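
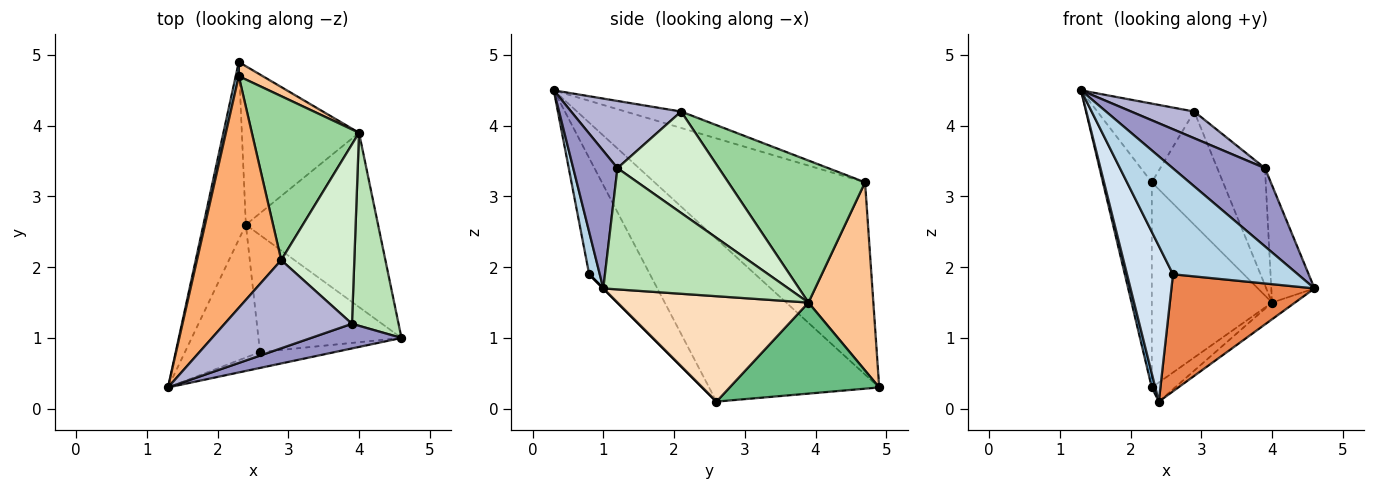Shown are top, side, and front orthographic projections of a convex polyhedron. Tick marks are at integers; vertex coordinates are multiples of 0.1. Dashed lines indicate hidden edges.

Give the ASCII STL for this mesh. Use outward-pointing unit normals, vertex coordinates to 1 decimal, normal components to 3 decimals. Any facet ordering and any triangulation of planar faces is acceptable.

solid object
 facet normal -0.967 -0.020 -0.252
  outer loop
   vertex 2.4 2.6 0.1
   vertex 1.3 0.3 4.5
   vertex 2.3 4.9 0.3
  endloop
 endfacet
 facet normal -0.974 0.226 0.016
  outer loop
   vertex 2.3 4.7 3.2
   vertex 2.3 4.9 0.3
   vertex 1.3 0.3 4.5
  endloop
 endfacet
 facet normal 0.084 -0.985 -0.148
  outer loop
   vertex 2.6 0.8 1.9
   vertex 4.6 1.0 1.7
   vertex 1.3 0.3 4.5
  endloop
 endfacet
 facet normal -0.709 -0.536 -0.458
  outer loop
   vertex 2.6 0.8 1.9
   vertex 1.3 0.3 4.5
   vertex 2.4 2.6 0.1
  endloop
 endfacet
 facet normal 0.000 -0.707 -0.707
  outer loop
   vertex 2.6 0.8 1.9
   vertex 2.4 2.6 0.1
   vertex 4.6 1.0 1.7
  endloop
 endfacet
 facet normal -0.181 0.316 0.931
  outer loop
   vertex 2.9 2.1 4.2
   vertex 2.3 4.7 3.2
   vertex 1.3 0.3 4.5
  endloop
 endfacet
 facet normal 0.474 0.878 0.061
  outer loop
   vertex 4.0 3.9 1.5
   vertex 2.3 4.9 0.3
   vertex 2.3 4.7 3.2
  endloop
 endfacet
 facet normal 0.622 0.075 -0.780
  outer loop
   vertex 4.0 3.9 1.5
   vertex 4.6 1.0 1.7
   vertex 2.4 2.6 0.1
  endloop
 endfacet
 facet normal 0.611 0.095 -0.786
  outer loop
   vertex 4.0 3.9 1.5
   vertex 2.4 2.6 0.1
   vertex 2.3 4.9 0.3
  endloop
 endfacet
 facet normal 0.737 0.384 0.556
  outer loop
   vertex 4.0 3.9 1.5
   vertex 2.3 4.7 3.2
   vertex 2.9 2.1 4.2
  endloop
 endfacet
 facet normal 0.912 0.213 0.351
  outer loop
   vertex 3.9 1.2 3.4
   vertex 4.6 1.0 1.7
   vertex 4.0 3.9 1.5
  endloop
 endfacet
 facet normal 0.758 0.356 0.546
  outer loop
   vertex 3.9 1.2 3.4
   vertex 4.0 3.9 1.5
   vertex 2.9 2.1 4.2
  endloop
 endfacet
 facet normal 0.416 -0.867 0.273
  outer loop
   vertex 3.9 1.2 3.4
   vertex 1.3 0.3 4.5
   vertex 4.6 1.0 1.7
  endloop
 endfacet
 facet normal 0.451 -0.258 0.854
  outer loop
   vertex 3.9 1.2 3.4
   vertex 2.9 2.1 4.2
   vertex 1.3 0.3 4.5
  endloop
 endfacet
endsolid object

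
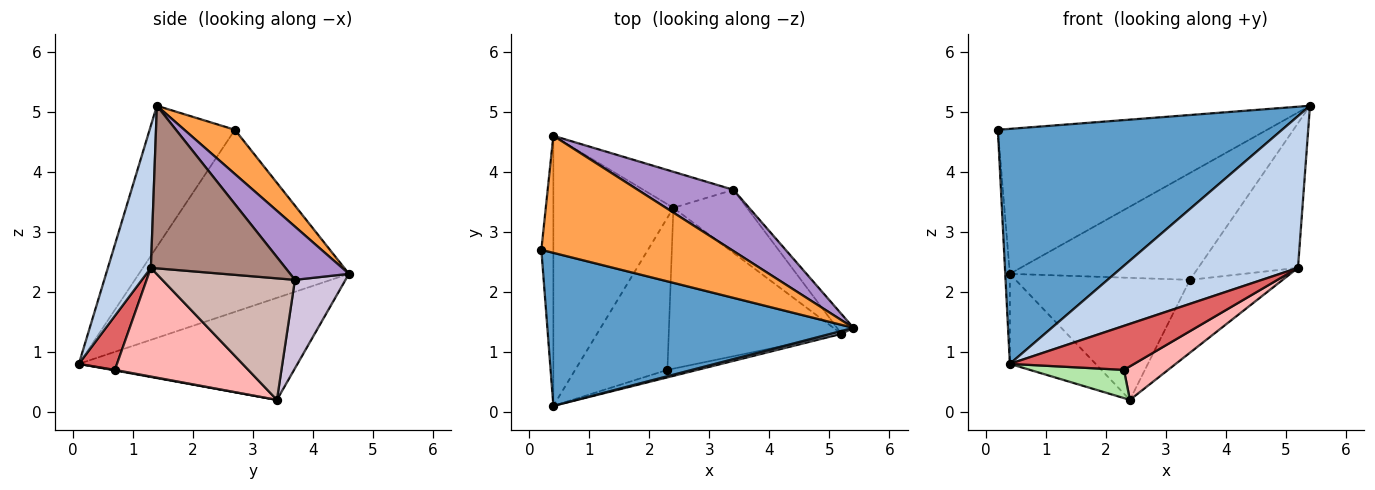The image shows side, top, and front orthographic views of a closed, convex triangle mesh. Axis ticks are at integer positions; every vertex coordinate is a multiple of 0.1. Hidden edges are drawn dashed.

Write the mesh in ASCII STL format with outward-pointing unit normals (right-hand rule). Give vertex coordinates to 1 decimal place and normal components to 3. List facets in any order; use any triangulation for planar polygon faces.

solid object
 facet normal -0.244 -0.813 0.529
  outer loop
   vertex 0.4 0.1 0.8
   vertex 5.4 1.4 5.1
   vertex 0.2 2.7 4.7
  endloop
 endfacet
 facet normal 0.237 -0.971 0.018
  outer loop
   vertex 5.2 1.3 2.4
   vertex 5.4 1.4 5.1
   vertex 0.4 0.1 0.8
  endloop
 endfacet
 facet normal 0.145 0.770 0.622
  outer loop
   vertex 0.4 4.6 2.3
   vertex 0.2 2.7 4.7
   vertex 5.4 1.4 5.1
  endloop
 endfacet
 facet normal -0.998 0.022 -0.066
  outer loop
   vertex 0.4 4.6 2.3
   vertex 0.4 0.1 0.8
   vertex 0.2 2.7 4.7
  endloop
 endfacet
 facet normal -0.628 0.246 -0.738
  outer loop
   vertex 0.4 4.6 2.3
   vertex 2.4 3.4 0.2
   vertex 0.4 0.1 0.8
  endloop
 endfacet
 facet normal 0.006 -0.182 -0.983
  outer loop
   vertex 2.3 0.7 0.7
   vertex 0.4 0.1 0.8
   vertex 2.4 3.4 0.2
  endloop
 endfacet
 facet normal 0.290 -0.944 -0.161
  outer loop
   vertex 2.3 0.7 0.7
   vertex 5.2 1.3 2.4
   vertex 0.4 0.1 0.8
  endloop
 endfacet
 facet normal 0.525 -0.174 -0.833
  outer loop
   vertex 2.3 0.7 0.7
   vertex 2.4 3.4 0.2
   vertex 5.2 1.3 2.4
  endloop
 endfacet
 facet normal 0.267 0.836 0.479
  outer loop
   vertex 3.4 3.7 2.2
   vertex 0.4 4.6 2.3
   vertex 5.4 1.4 5.1
  endloop
 endfacet
 facet normal 0.268 0.924 -0.273
  outer loop
   vertex 3.4 3.7 2.2
   vertex 2.4 3.4 0.2
   vertex 0.4 4.6 2.3
  endloop
 endfacet
 facet normal 0.801 0.594 -0.081
  outer loop
   vertex 3.4 3.7 2.2
   vertex 5.4 1.4 5.1
   vertex 5.2 1.3 2.4
  endloop
 endfacet
 facet normal 0.734 0.514 -0.444
  outer loop
   vertex 3.4 3.7 2.2
   vertex 5.2 1.3 2.4
   vertex 2.4 3.4 0.2
  endloop
 endfacet
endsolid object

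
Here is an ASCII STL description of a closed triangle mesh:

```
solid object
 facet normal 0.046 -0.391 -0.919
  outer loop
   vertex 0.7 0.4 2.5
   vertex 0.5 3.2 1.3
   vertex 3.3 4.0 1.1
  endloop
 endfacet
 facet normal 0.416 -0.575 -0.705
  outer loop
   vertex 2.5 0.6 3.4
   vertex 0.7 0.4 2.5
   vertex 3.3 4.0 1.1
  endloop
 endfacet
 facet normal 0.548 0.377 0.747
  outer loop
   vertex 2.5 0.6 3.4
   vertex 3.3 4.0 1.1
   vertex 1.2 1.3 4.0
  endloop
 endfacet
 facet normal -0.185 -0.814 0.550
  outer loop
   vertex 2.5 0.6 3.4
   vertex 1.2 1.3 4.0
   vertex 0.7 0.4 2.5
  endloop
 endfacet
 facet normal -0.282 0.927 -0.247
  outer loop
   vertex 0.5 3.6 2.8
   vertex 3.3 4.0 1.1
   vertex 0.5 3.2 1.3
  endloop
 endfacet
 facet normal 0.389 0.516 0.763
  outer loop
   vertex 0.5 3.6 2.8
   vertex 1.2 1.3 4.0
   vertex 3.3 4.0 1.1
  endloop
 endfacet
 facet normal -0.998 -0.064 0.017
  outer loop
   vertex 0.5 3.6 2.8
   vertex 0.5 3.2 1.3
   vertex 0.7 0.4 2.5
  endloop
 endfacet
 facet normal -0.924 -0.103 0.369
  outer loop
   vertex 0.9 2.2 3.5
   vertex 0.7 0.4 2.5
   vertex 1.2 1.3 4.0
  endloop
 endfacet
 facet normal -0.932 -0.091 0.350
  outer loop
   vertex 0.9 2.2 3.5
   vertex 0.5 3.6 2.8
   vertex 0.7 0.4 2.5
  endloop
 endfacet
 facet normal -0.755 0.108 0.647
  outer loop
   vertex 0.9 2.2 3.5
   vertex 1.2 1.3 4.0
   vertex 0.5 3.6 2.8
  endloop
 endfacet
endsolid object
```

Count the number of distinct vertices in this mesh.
7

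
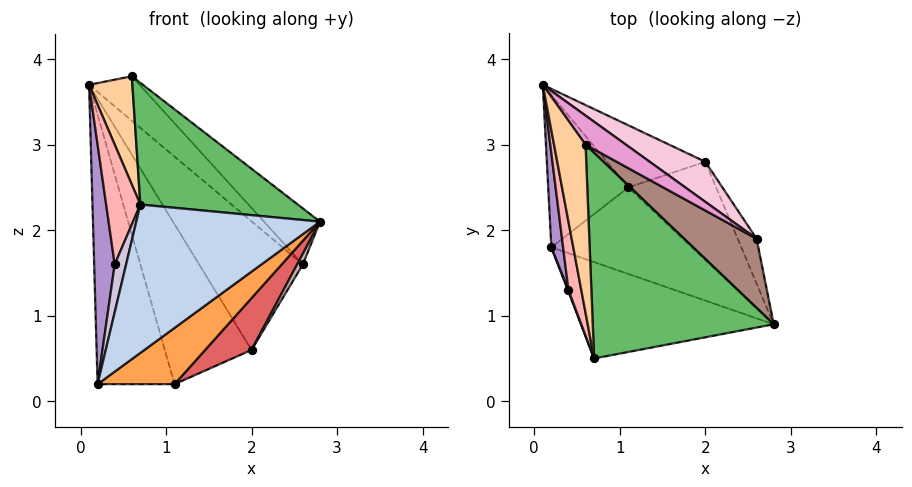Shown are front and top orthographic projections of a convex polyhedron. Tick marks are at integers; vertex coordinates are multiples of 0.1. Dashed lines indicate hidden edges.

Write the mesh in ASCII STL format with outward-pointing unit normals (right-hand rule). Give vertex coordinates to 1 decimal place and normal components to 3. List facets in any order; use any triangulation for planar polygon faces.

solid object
 facet normal -0.561 0.721 -0.407
  outer loop
   vertex 0.2 1.8 0.2
   vertex 0.1 3.7 3.7
   vertex 1.1 2.5 0.2
  endloop
 endfacet
 facet normal 0.107 -0.834 -0.542
  outer loop
   vertex 0.2 1.8 0.2
   vertex 2.8 0.9 2.1
   vertex 0.7 0.5 2.3
  endloop
 endfacet
 facet normal 0.390 -0.502 -0.772
  outer loop
   vertex 0.2 1.8 0.2
   vertex 1.1 2.5 0.2
   vertex 2.8 0.9 2.1
  endloop
 endfacet
 facet normal -0.680 -0.397 0.617
  outer loop
   vertex 0.6 3.0 3.8
   vertex 0.1 3.7 3.7
   vertex 0.7 0.5 2.3
  endloop
 endfacet
 facet normal 0.176 -0.501 0.847
  outer loop
   vertex 0.6 3.0 3.8
   vertex 0.7 0.5 2.3
   vertex 2.8 0.9 2.1
  endloop
 endfacet
 facet normal -0.148 0.922 -0.358
  outer loop
   vertex 2.0 2.8 0.6
   vertex 1.1 2.5 0.2
   vertex 0.1 3.7 3.7
  endloop
 endfacet
 facet normal 0.481 -0.409 -0.775
  outer loop
   vertex 2.0 2.8 0.6
   vertex 2.8 0.9 2.1
   vertex 1.1 2.5 0.2
  endloop
 endfacet
 facet normal -0.961 -0.240 0.137
  outer loop
   vertex 0.4 1.3 1.6
   vertex 0.7 0.5 2.3
   vertex 0.1 3.7 3.7
  endloop
 endfacet
 facet normal -0.980 -0.187 0.073
  outer loop
   vertex 0.4 1.3 1.6
   vertex 0.1 3.7 3.7
   vertex 0.2 1.8 0.2
  endloop
 endfacet
 facet normal -0.940 -0.342 0.012
  outer loop
   vertex 0.4 1.3 1.6
   vertex 0.2 1.8 0.2
   vertex 0.7 0.5 2.3
  endloop
 endfacet
 facet normal 0.769 0.402 0.497
  outer loop
   vertex 2.6 1.9 1.6
   vertex 0.6 3.0 3.8
   vertex 2.8 0.9 2.1
  endloop
 endfacet
 facet normal 0.787 -0.143 -0.601
  outer loop
   vertex 2.6 1.9 1.6
   vertex 2.8 0.9 2.1
   vertex 2.0 2.8 0.6
  endloop
 endfacet
 facet normal 0.728 0.574 0.375
  outer loop
   vertex 2.6 1.9 1.6
   vertex 0.1 3.7 3.7
   vertex 0.6 3.0 3.8
  endloop
 endfacet
 facet normal 0.684 0.697 0.217
  outer loop
   vertex 2.6 1.9 1.6
   vertex 2.0 2.8 0.6
   vertex 0.1 3.7 3.7
  endloop
 endfacet
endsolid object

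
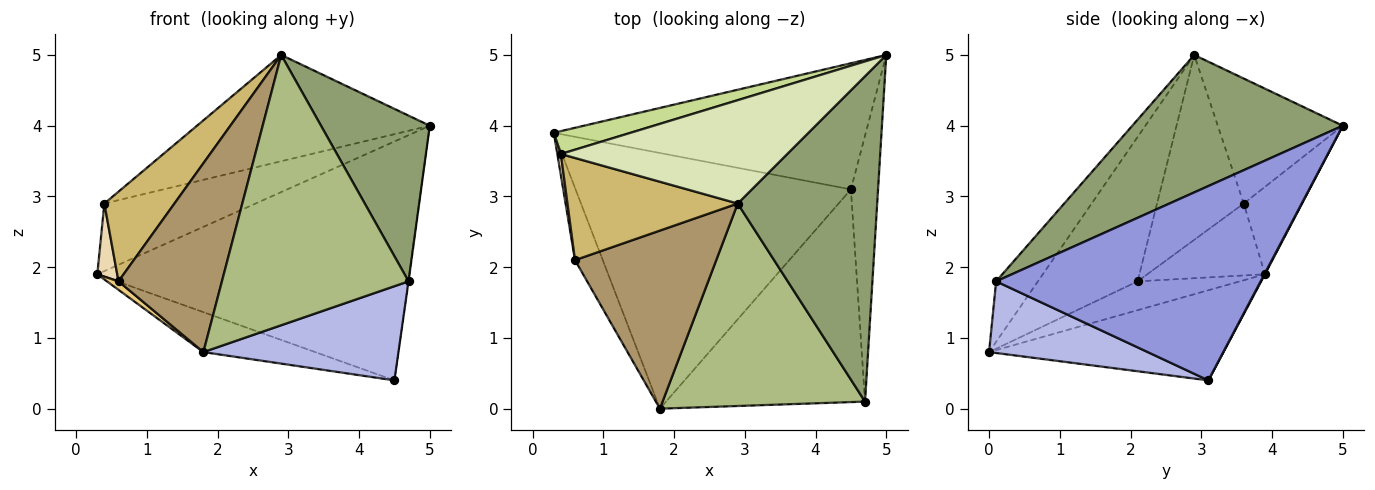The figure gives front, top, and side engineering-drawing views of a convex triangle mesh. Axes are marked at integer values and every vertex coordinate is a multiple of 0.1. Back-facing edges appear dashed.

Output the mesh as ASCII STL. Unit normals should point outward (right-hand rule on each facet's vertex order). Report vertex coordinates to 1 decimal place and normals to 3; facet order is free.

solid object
 facet normal 0.002 0.884 -0.467
  outer loop
   vertex 4.5 3.1 0.4
   vertex 0.3 3.9 1.9
   vertex 5.0 5.0 4.0
  endloop
 endfacet
 facet normal -0.308 0.147 -0.940
  outer loop
   vertex 4.5 3.1 0.4
   vertex 1.8 0.0 0.8
   vertex 0.3 3.9 1.9
  endloop
 endfacet
 facet normal 0.990 0.001 -0.138
  outer loop
   vertex 4.7 0.1 1.8
   vertex 4.5 3.1 0.4
   vertex 5.0 5.0 4.0
  endloop
 endfacet
 facet normal 0.313 -0.384 -0.869
  outer loop
   vertex 4.7 0.1 1.8
   vertex 1.8 0.0 0.8
   vertex 4.5 3.1 0.4
  endloop
 endfacet
 facet normal 0.660 -0.341 0.670
  outer loop
   vertex 2.9 2.9 5.0
   vertex 4.7 0.1 1.8
   vertex 5.0 5.0 4.0
  endloop
 endfacet
 facet normal -0.176 -0.788 0.590
  outer loop
   vertex 2.9 2.9 5.0
   vertex 1.8 0.0 0.8
   vertex 4.7 0.1 1.8
  endloop
 endfacet
 facet normal -0.343 0.890 0.301
  outer loop
   vertex 0.4 3.6 2.9
   vertex 5.0 5.0 4.0
   vertex 0.3 3.9 1.9
  endloop
 endfacet
 facet normal -0.359 0.669 0.651
  outer loop
   vertex 0.4 3.6 2.9
   vertex 2.9 2.9 5.0
   vertex 5.0 5.0 4.0
  endloop
 endfacet
 facet normal -0.574 -0.596 0.562
  outer loop
   vertex 0.6 2.1 1.8
   vertex 1.8 0.0 0.8
   vertex 2.9 2.9 5.0
  endloop
 endfacet
 facet normal -0.632 -0.511 0.582
  outer loop
   vertex 0.6 2.1 1.8
   vertex 2.9 2.9 5.0
   vertex 0.4 3.6 2.9
  endloop
 endfacet
 facet normal -0.718 -0.081 -0.691
  outer loop
   vertex 0.6 2.1 1.8
   vertex 0.3 3.9 1.9
   vertex 1.8 0.0 0.8
  endloop
 endfacet
 facet normal -0.985 -0.167 0.048
  outer loop
   vertex 0.6 2.1 1.8
   vertex 0.4 3.6 2.9
   vertex 0.3 3.9 1.9
  endloop
 endfacet
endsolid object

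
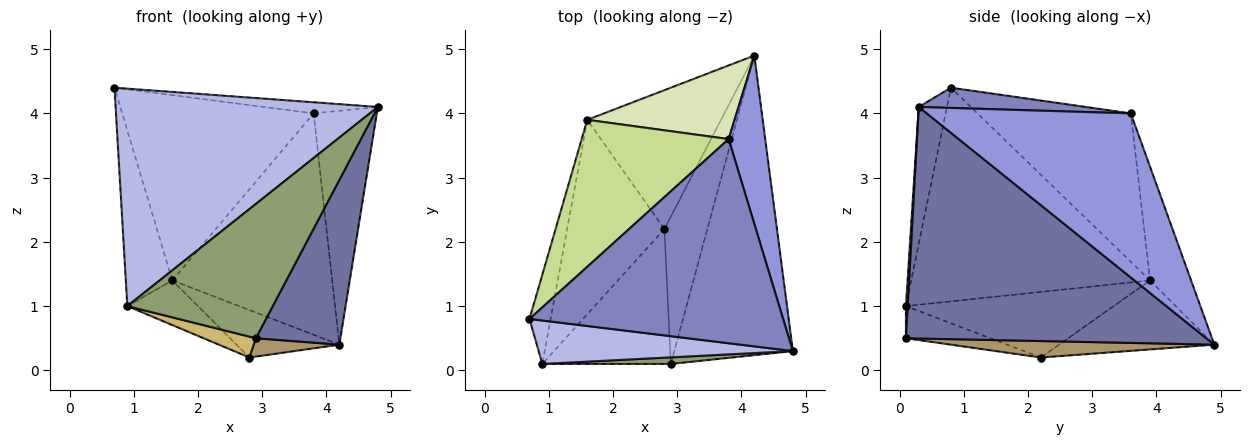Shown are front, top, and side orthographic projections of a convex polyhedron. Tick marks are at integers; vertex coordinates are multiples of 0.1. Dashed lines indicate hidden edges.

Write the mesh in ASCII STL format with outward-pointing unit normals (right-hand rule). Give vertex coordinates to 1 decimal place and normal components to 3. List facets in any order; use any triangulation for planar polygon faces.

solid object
 facet normal 0.863 -0.243 -0.442
  outer loop
   vertex 2.9 0.1 0.5
   vertex 4.2 4.9 0.4
   vertex 4.8 0.3 4.1
  endloop
 endfacet
 facet normal 0.079 0.054 0.995
  outer loop
   vertex 3.8 3.6 4.0
   vertex 0.7 0.8 4.4
   vertex 4.8 0.3 4.1
  endloop
 endfacet
 facet normal 0.934 0.289 0.208
  outer loop
   vertex 3.8 3.6 4.0
   vertex 4.8 0.3 4.1
   vertex 4.2 4.9 0.4
  endloop
 endfacet
 facet normal -0.105 -0.975 0.195
  outer loop
   vertex 0.9 0.1 1.0
   vertex 4.8 0.3 4.1
   vertex 0.7 0.8 4.4
  endloop
 endfacet
 facet normal 0.012 -0.999 0.049
  outer loop
   vertex 0.9 0.1 1.0
   vertex 2.9 0.1 0.5
   vertex 4.8 0.3 4.1
  endloop
 endfacet
 facet normal -0.977 0.190 -0.097
  outer loop
   vertex 1.6 3.9 1.4
   vertex 0.9 0.1 1.0
   vertex 0.7 0.8 4.4
  endloop
 endfacet
 facet normal -0.532 0.664 0.526
  outer loop
   vertex 1.6 3.9 1.4
   vertex 0.7 0.8 4.4
   vertex 3.8 3.6 4.0
  endloop
 endfacet
 facet normal -0.237 0.922 0.307
  outer loop
   vertex 1.6 3.9 1.4
   vertex 3.8 3.6 4.0
   vertex 4.2 4.9 0.4
  endloop
 endfacet
 facet normal 0.355 -0.116 -0.928
  outer loop
   vertex 2.8 2.2 0.2
   vertex 4.2 4.9 0.4
   vertex 2.9 0.1 0.5
  endloop
 endfacet
 facet normal -0.240 -0.148 -0.959
  outer loop
   vertex 2.8 2.2 0.2
   vertex 2.9 0.1 0.5
   vertex 0.9 0.1 1.0
  endloop
 endfacet
 facet normal -0.439 0.291 -0.850
  outer loop
   vertex 2.8 2.2 0.2
   vertex 1.6 3.9 1.4
   vertex 4.2 4.9 0.4
  endloop
 endfacet
 facet normal -0.549 0.187 -0.814
  outer loop
   vertex 2.8 2.2 0.2
   vertex 0.9 0.1 1.0
   vertex 1.6 3.9 1.4
  endloop
 endfacet
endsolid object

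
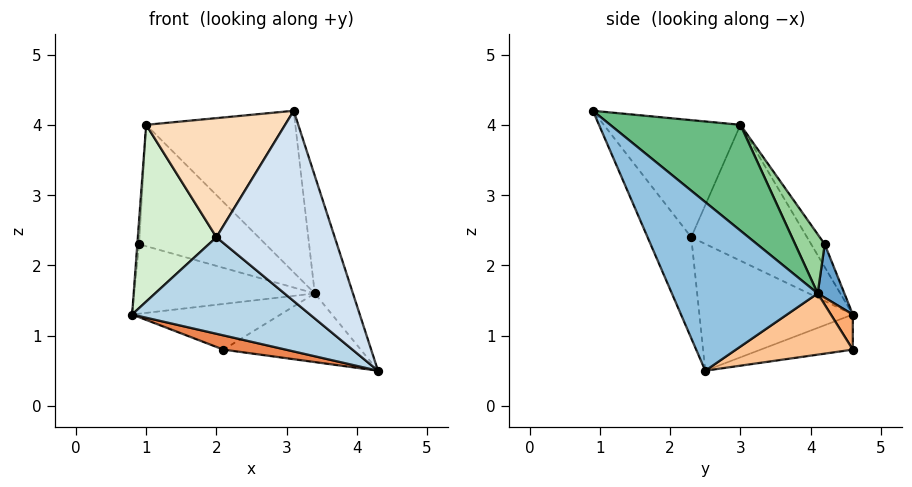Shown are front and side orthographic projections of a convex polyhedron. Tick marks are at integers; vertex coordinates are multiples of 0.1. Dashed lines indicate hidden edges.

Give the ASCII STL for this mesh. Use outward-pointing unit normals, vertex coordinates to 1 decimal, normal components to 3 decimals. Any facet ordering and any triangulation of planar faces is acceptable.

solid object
 facet normal 0.137 0.924 0.356
  outer loop
   vertex 3.4 4.1 1.6
   vertex 0.8 4.6 1.3
   vertex 0.9 4.2 2.3
  endloop
 endfacet
 facet normal 0.891 0.233 0.390
  outer loop
   vertex 3.4 4.1 1.6
   vertex 3.1 0.9 4.2
   vertex 4.3 2.5 0.5
  endloop
 endfacet
 facet normal -0.493 -0.571 -0.657
  outer loop
   vertex 2.0 2.3 2.4
   vertex 0.8 4.6 1.3
   vertex 4.3 2.5 0.5
  endloop
 endfacet
 facet normal -0.308 -0.833 -0.460
  outer loop
   vertex 2.0 2.3 2.4
   vertex 4.3 2.5 0.5
   vertex 3.1 0.9 4.2
  endloop
 endfacet
 facet normal -0.349 -0.236 -0.907
  outer loop
   vertex 2.1 4.6 0.8
   vertex 4.3 2.5 0.5
   vertex 0.8 4.6 1.3
  endloop
 endfacet
 facet normal 0.137 0.925 0.356
  outer loop
   vertex 2.1 4.6 0.8
   vertex 0.8 4.6 1.3
   vertex 3.4 4.1 1.6
  endloop
 endfacet
 facet normal 0.561 0.659 -0.500
  outer loop
   vertex 2.1 4.6 0.8
   vertex 3.4 4.1 1.6
   vertex 4.3 2.5 0.5
  endloop
 endfacet
 facet normal -0.696 -0.707 -0.125
  outer loop
   vertex 1.0 3.0 4.0
   vertex 2.0 2.3 2.4
   vertex 3.1 0.9 4.2
  endloop
 endfacet
 facet normal 0.464 0.532 0.708
  outer loop
   vertex 1.0 3.0 4.0
   vertex 3.1 0.9 4.2
   vertex 3.4 4.1 1.6
  endloop
 endfacet
 facet normal 0.189 0.807 0.559
  outer loop
   vertex 1.0 3.0 4.0
   vertex 3.4 4.1 1.6
   vertex 0.9 4.2 2.3
  endloop
 endfacet
 facet normal -0.980 0.132 0.151
  outer loop
   vertex 1.0 3.0 4.0
   vertex 0.9 4.2 2.3
   vertex 0.8 4.6 1.3
  endloop
 endfacet
 facet normal -0.799 -0.542 -0.262
  outer loop
   vertex 1.0 3.0 4.0
   vertex 0.8 4.6 1.3
   vertex 2.0 2.3 2.4
  endloop
 endfacet
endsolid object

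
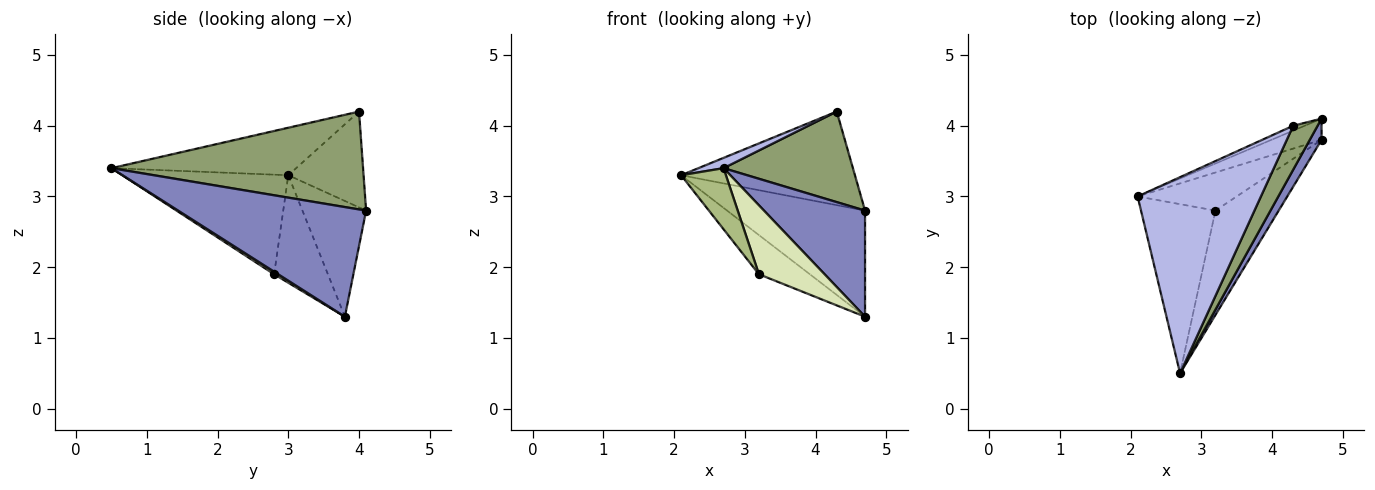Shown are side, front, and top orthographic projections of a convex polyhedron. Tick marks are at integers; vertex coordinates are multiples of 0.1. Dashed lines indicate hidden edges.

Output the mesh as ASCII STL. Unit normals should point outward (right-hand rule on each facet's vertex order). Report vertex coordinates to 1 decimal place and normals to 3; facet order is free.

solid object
 facet normal -0.412 0.893 -0.179
  outer loop
   vertex 4.7 3.8 1.3
   vertex 2.1 3.0 3.3
   vertex 4.7 4.1 2.8
  endloop
 endfacet
 facet normal 0.877 -0.471 0.094
  outer loop
   vertex 4.7 3.8 1.3
   vertex 4.7 4.1 2.8
   vertex 2.7 0.5 3.4
  endloop
 endfacet
 facet normal -0.397 0.917 -0.048
  outer loop
   vertex 4.3 4.0 4.2
   vertex 4.7 4.1 2.8
   vertex 2.1 3.0 3.3
  endloop
 endfacet
 facet normal -0.359 -0.049 0.932
  outer loop
   vertex 4.3 4.0 4.2
   vertex 2.1 3.0 3.3
   vertex 2.7 0.5 3.4
  endloop
 endfacet
 facet normal 0.868 -0.446 0.216
  outer loop
   vertex 4.3 4.0 4.2
   vertex 2.7 0.5 3.4
   vertex 4.7 4.1 2.8
  endloop
 endfacet
 facet normal -0.783 -0.211 -0.585
  outer loop
   vertex 3.2 2.8 1.9
   vertex 2.7 0.5 3.4
   vertex 2.1 3.0 3.3
  endloop
 endfacet
 facet normal -0.603 0.572 -0.556
  outer loop
   vertex 3.2 2.8 1.9
   vertex 2.1 3.0 3.3
   vertex 4.7 3.8 1.3
  endloop
 endfacet
 facet normal 0.034 -0.551 -0.834
  outer loop
   vertex 3.2 2.8 1.9
   vertex 4.7 3.8 1.3
   vertex 2.7 0.5 3.4
  endloop
 endfacet
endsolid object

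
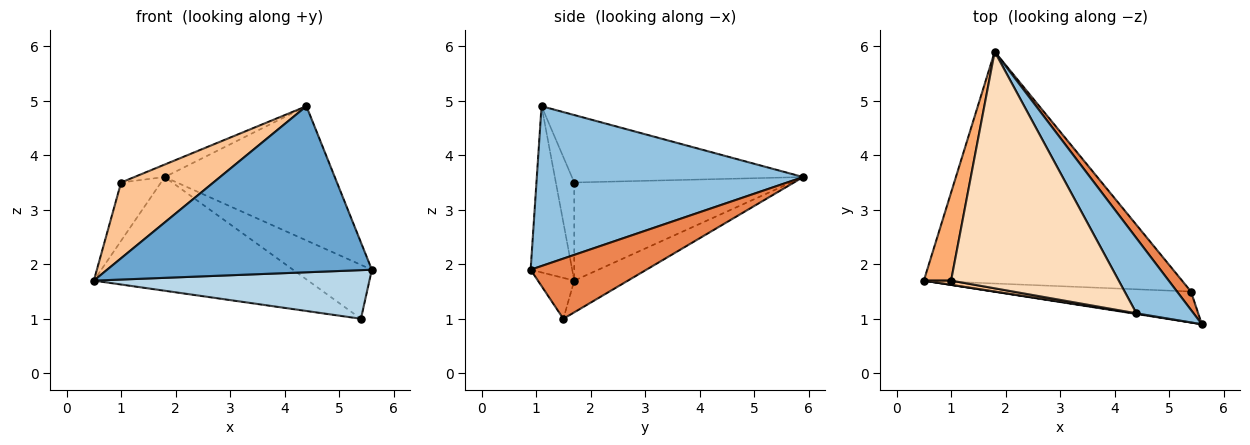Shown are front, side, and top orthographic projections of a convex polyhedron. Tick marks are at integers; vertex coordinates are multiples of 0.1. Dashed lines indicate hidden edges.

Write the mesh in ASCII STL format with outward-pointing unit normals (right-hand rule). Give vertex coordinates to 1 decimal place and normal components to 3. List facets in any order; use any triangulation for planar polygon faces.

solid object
 facet normal -0.155 -0.988 0.004
  outer loop
   vertex 4.4 1.1 4.9
   vertex 0.5 1.7 1.7
   vertex 5.6 0.9 1.9
  endloop
 endfacet
 facet normal 0.807 0.515 0.288
  outer loop
   vertex 4.4 1.1 4.9
   vertex 5.6 0.9 1.9
   vertex 1.8 5.9 3.6
  endloop
 endfacet
 facet normal -0.111 -0.838 -0.534
  outer loop
   vertex 5.4 1.5 1.0
   vertex 5.6 0.9 1.9
   vertex 0.5 1.7 1.7
  endloop
 endfacet
 facet normal -0.110 0.438 -0.892
  outer loop
   vertex 5.4 1.5 1.0
   vertex 0.5 1.7 1.7
   vertex 1.8 5.9 3.6
  endloop
 endfacet
 facet normal 0.812 0.553 0.188
  outer loop
   vertex 5.4 1.5 1.0
   vertex 1.8 5.9 3.6
   vertex 5.6 0.9 1.9
  endloop
 endfacet
 facet normal -0.949 0.174 0.264
  outer loop
   vertex 1.0 1.7 3.5
   vertex 1.8 5.9 3.6
   vertex 0.5 1.7 1.7
  endloop
 endfacet
 facet normal -0.195 -0.979 0.054
  outer loop
   vertex 1.0 1.7 3.5
   vertex 0.5 1.7 1.7
   vertex 4.4 1.1 4.9
  endloop
 endfacet
 facet normal -0.373 0.049 0.927
  outer loop
   vertex 1.0 1.7 3.5
   vertex 4.4 1.1 4.9
   vertex 1.8 5.9 3.6
  endloop
 endfacet
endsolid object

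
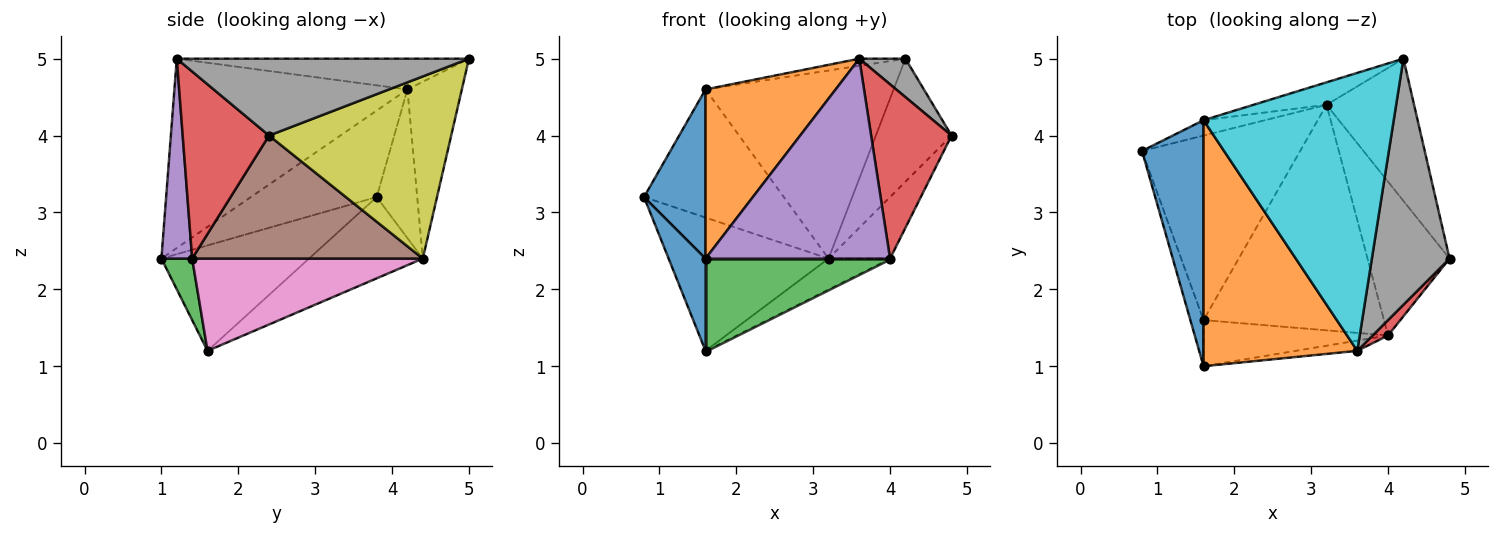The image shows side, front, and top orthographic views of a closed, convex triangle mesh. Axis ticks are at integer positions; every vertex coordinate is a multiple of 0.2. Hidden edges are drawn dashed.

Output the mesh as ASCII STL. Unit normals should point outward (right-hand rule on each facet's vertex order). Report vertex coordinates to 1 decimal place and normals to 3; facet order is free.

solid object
 facet normal -0.963 -0.241 -0.120
  outer loop
   vertex 1.6 1.6 1.2
   vertex 1.6 1.0 2.4
   vertex 0.8 3.8 3.2
  endloop
 endfacet
 facet normal -0.385 0.540 -0.748
  outer loop
   vertex 3.2 4.4 2.4
   vertex 1.6 1.6 1.2
   vertex 0.8 3.8 3.2
  endloop
 endfacet
 facet normal 0.147 -0.885 -0.442
  outer loop
   vertex 4.0 1.4 2.4
   vertex 1.6 1.0 2.4
   vertex 1.6 1.6 1.2
  endloop
 endfacet
 facet normal 0.730 -0.680 0.060
  outer loop
   vertex 4.0 1.4 2.4
   vertex 4.8 2.4 4.0
   vertex 3.6 1.2 5.0
  endloop
 endfacet
 facet normal 0.164 -0.985 -0.051
  outer loop
   vertex 4.0 1.4 2.4
   vertex 3.6 1.2 5.0
   vertex 1.6 1.0 2.4
  endloop
 endfacet
 facet normal 0.812 0.217 -0.542
  outer loop
   vertex 4.0 1.4 2.4
   vertex 3.2 4.4 2.4
   vertex 4.8 2.4 4.0
  endloop
 endfacet
 facet normal 0.452 0.121 -0.884
  outer loop
   vertex 4.0 1.4 2.4
   vertex 1.6 1.6 1.2
   vertex 3.2 4.4 2.4
  endloop
 endfacet
 facet normal 0.699 -0.110 0.706
  outer loop
   vertex 4.2 5.0 5.0
   vertex 3.6 1.2 5.0
   vertex 4.8 2.4 4.0
  endloop
 endfacet
 facet normal 0.844 0.351 -0.406
  outer loop
   vertex 4.2 5.0 5.0
   vertex 4.8 2.4 4.0
   vertex 3.2 4.4 2.4
  endloop
 endfacet
 facet normal -0.160 0.025 0.987
  outer loop
   vertex 1.6 4.2 4.6
   vertex 3.6 1.2 5.0
   vertex 4.2 5.0 5.0
  endloop
 endfacet
 facet normal -0.757 -0.370 0.538
  outer loop
   vertex 1.6 4.2 4.6
   vertex 0.8 3.8 3.2
   vertex 1.6 1.0 2.4
  endloop
 endfacet
 facet normal -0.712 -0.398 0.578
  outer loop
   vertex 1.6 4.2 4.6
   vertex 1.6 1.0 2.4
   vertex 3.6 1.2 5.0
  endloop
 endfacet
 facet normal -0.277 0.954 -0.114
  outer loop
   vertex 1.6 4.2 4.6
   vertex 3.2 4.4 2.4
   vertex 0.8 3.8 3.2
  endloop
 endfacet
 facet normal -0.276 0.954 -0.114
  outer loop
   vertex 1.6 4.2 4.6
   vertex 4.2 5.0 5.0
   vertex 3.2 4.4 2.4
  endloop
 endfacet
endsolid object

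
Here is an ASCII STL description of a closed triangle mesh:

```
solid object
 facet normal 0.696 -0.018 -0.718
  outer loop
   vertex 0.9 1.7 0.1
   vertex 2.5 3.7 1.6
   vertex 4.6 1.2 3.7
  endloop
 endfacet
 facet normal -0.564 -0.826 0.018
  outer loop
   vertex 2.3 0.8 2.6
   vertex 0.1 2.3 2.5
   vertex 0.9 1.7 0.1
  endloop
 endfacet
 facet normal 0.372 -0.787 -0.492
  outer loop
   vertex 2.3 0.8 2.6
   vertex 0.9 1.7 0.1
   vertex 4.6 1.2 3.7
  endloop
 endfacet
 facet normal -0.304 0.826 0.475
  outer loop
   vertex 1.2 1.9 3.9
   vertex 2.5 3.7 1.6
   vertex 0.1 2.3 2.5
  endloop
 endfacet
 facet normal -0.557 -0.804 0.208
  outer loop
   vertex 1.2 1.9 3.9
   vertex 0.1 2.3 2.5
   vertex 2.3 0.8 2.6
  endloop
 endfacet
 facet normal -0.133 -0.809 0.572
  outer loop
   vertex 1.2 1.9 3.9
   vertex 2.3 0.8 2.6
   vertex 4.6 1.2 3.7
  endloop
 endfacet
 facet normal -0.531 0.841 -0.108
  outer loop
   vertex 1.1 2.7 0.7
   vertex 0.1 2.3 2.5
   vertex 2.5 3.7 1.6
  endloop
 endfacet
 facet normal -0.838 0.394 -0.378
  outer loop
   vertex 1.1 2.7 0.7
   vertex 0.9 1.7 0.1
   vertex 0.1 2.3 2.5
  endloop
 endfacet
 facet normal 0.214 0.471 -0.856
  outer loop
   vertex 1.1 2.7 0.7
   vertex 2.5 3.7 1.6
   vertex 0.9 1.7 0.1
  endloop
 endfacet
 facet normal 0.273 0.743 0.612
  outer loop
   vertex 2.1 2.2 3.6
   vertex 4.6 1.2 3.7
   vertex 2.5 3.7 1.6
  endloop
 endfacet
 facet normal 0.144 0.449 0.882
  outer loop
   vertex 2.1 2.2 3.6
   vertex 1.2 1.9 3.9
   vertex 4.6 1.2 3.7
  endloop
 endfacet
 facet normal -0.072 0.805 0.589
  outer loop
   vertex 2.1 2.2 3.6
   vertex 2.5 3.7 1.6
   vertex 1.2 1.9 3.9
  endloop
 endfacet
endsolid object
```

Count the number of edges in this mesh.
18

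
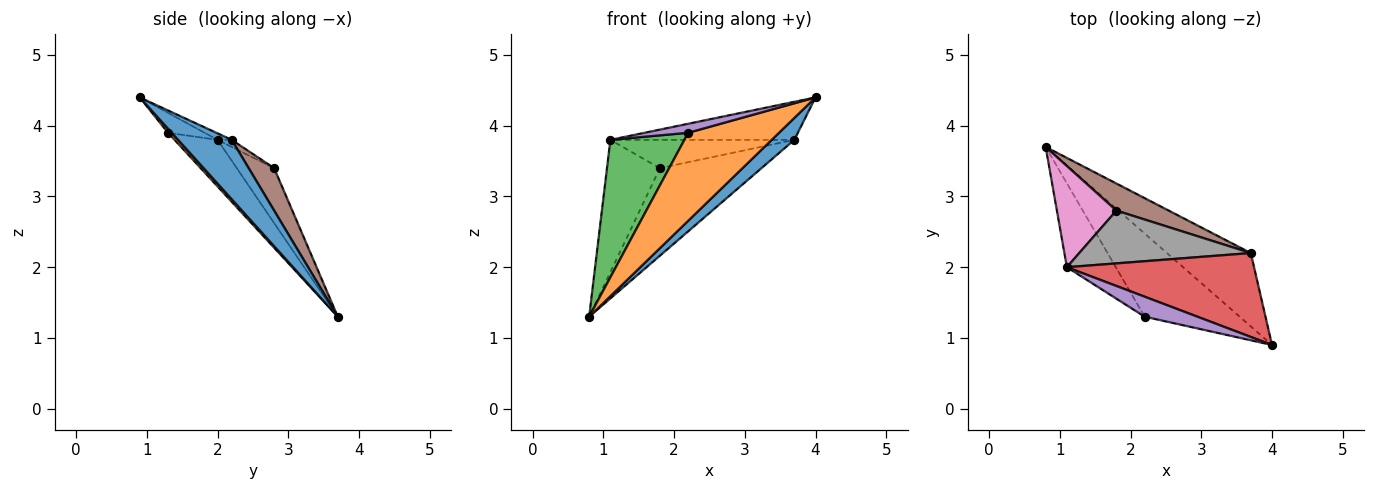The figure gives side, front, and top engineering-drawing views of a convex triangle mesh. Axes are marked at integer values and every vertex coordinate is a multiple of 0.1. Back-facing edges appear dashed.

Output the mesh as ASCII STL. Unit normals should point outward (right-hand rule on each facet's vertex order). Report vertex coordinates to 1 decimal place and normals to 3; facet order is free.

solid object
 facet normal 0.561 -0.236 -0.793
  outer loop
   vertex 3.7 2.2 3.8
   vertex 4.0 0.9 4.4
   vertex 0.8 3.7 1.3
  endloop
 endfacet
 facet normal 0.029 -0.727 -0.686
  outer loop
   vertex 2.2 1.3 3.9
   vertex 0.8 3.7 1.3
   vertex 4.0 0.9 4.4
  endloop
 endfacet
 facet normal -0.444 -0.765 -0.467
  outer loop
   vertex 1.1 2.0 3.8
   vertex 0.8 3.7 1.3
   vertex 2.2 1.3 3.9
  endloop
 endfacet
 facet normal -0.032 0.413 0.910
  outer loop
   vertex 1.1 2.0 3.8
   vertex 4.0 0.9 4.4
   vertex 3.7 2.2 3.8
  endloop
 endfacet
 facet normal -0.326 -0.389 0.862
  outer loop
   vertex 1.1 2.0 3.8
   vertex 2.2 1.3 3.9
   vertex 4.0 0.9 4.4
  endloop
 endfacet
 facet normal 0.233 0.929 0.287
  outer loop
   vertex 1.8 2.8 3.4
   vertex 3.7 2.2 3.8
   vertex 0.8 3.7 1.3
  endloop
 endfacet
 facet normal -0.489 0.693 0.530
  outer loop
   vertex 1.8 2.8 3.4
   vertex 0.8 3.7 1.3
   vertex 1.1 2.0 3.8
  endloop
 endfacet
 facet normal -0.036 0.472 0.881
  outer loop
   vertex 1.8 2.8 3.4
   vertex 1.1 2.0 3.8
   vertex 3.7 2.2 3.8
  endloop
 endfacet
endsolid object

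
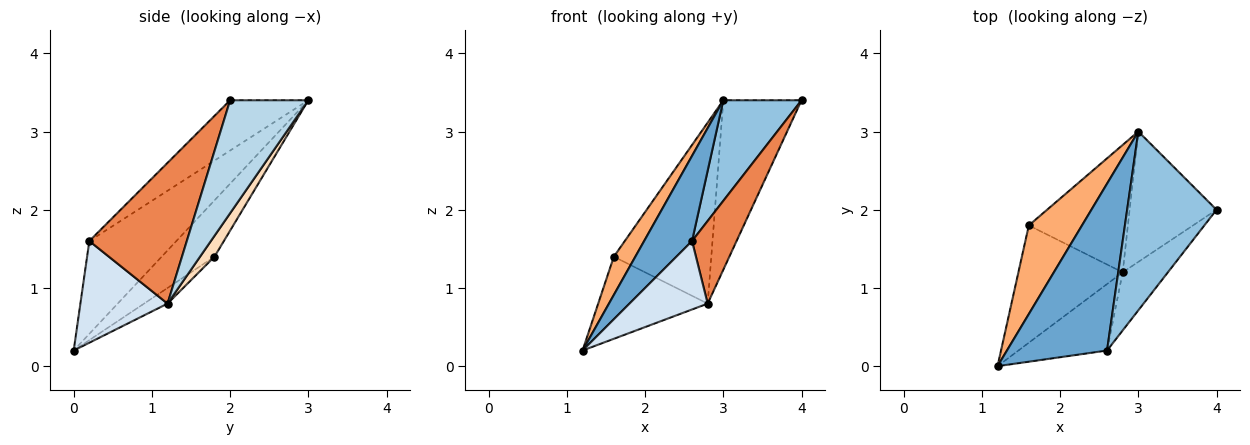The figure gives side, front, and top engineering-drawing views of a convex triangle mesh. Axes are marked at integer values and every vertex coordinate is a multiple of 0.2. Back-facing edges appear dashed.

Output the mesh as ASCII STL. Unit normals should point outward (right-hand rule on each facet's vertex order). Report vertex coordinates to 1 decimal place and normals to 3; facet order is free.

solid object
 facet normal -0.637 -0.351 0.687
  outer loop
   vertex 2.6 0.2 1.6
   vertex 3.0 3.0 3.4
   vertex 1.2 0.0 0.2
  endloop
 endfacet
 facet normal -0.440 -0.440 0.783
  outer loop
   vertex 2.6 0.2 1.6
   vertex 4.0 2.0 3.4
   vertex 3.0 3.0 3.4
  endloop
 endfacet
 facet normal 0.621 0.621 -0.478
  outer loop
   vertex 2.8 1.2 0.8
   vertex 3.0 3.0 3.4
   vertex 4.0 2.0 3.4
  endloop
 endfacet
 facet normal 0.624 -0.560 -0.544
  outer loop
   vertex 2.8 1.2 0.8
   vertex 2.6 0.2 1.6
   vertex 1.2 0.0 0.2
  endloop
 endfacet
 facet normal 0.873 -0.399 -0.280
  outer loop
   vertex 2.8 1.2 0.8
   vertex 4.0 2.0 3.4
   vertex 2.6 0.2 1.6
  endloop
 endfacet
 facet normal -0.697 -0.284 0.658
  outer loop
   vertex 1.6 1.8 1.4
   vertex 1.2 0.0 0.2
   vertex 3.0 3.0 3.4
  endloop
 endfacet
 facet normal -0.122 0.569 -0.813
  outer loop
   vertex 1.6 1.8 1.4
   vertex 2.8 1.2 0.8
   vertex 1.2 0.0 0.2
  endloop
 endfacet
 facet normal 0.120 0.812 -0.571
  outer loop
   vertex 1.6 1.8 1.4
   vertex 3.0 3.0 3.4
   vertex 2.8 1.2 0.8
  endloop
 endfacet
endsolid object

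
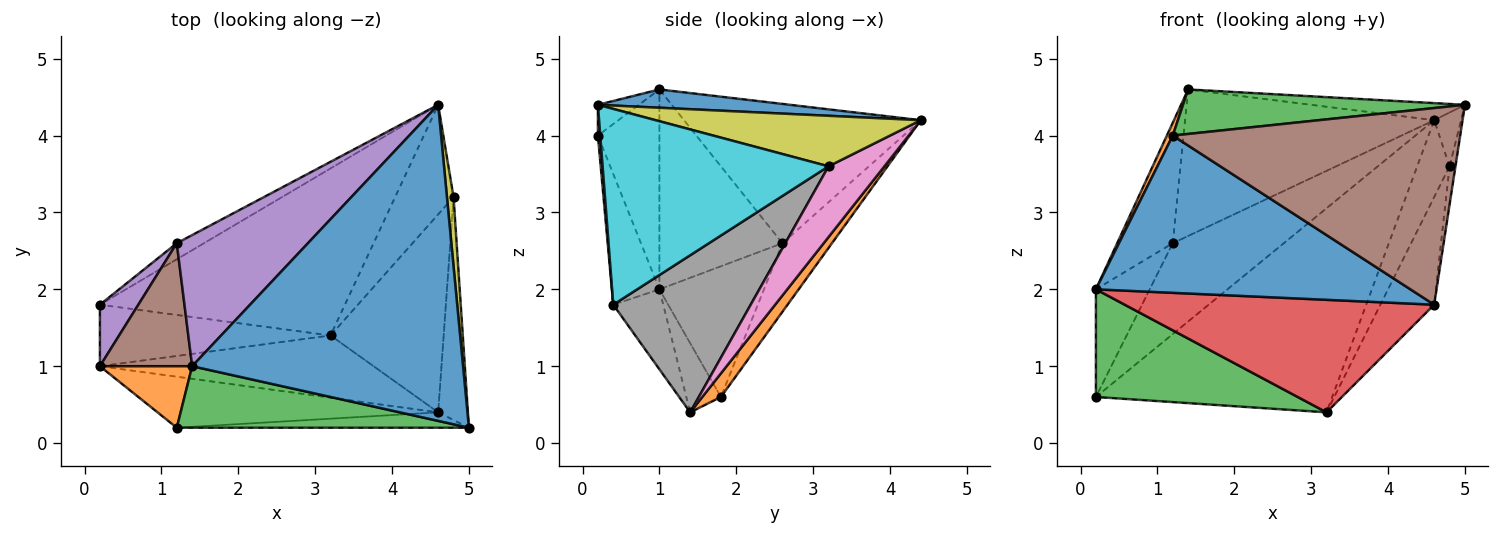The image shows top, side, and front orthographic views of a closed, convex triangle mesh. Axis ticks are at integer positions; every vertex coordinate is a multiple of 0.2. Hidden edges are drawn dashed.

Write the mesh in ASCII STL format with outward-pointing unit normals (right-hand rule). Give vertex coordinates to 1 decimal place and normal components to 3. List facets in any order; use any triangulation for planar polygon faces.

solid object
 facet normal 0.067 0.054 0.996
  outer loop
   vertex 1.4 1.0 4.6
   vertex 5.0 0.2 4.4
   vertex 4.6 4.4 4.2
  endloop
 endfacet
 facet normal 0.061 0.772 -0.632
  outer loop
   vertex 3.2 1.4 0.4
   vertex 0.2 1.8 0.6
   vertex 4.6 4.4 4.2
  endloop
 endfacet
 facet normal -0.085 -0.584 0.807
  outer loop
   vertex 1.2 0.2 4.0
   vertex 5.0 0.2 4.4
   vertex 1.4 1.0 4.6
  endloop
 endfacet
 facet normal -0.402 0.902 -0.160
  outer loop
   vertex 1.2 2.6 2.6
   vertex 4.6 4.4 4.2
   vertex 0.2 1.8 0.6
  endloop
 endfacet
 facet normal -0.578 0.608 0.544
  outer loop
   vertex 1.2 2.6 2.6
   vertex 1.4 1.0 4.6
   vertex 4.6 4.4 4.2
  endloop
 endfacet
 facet normal 0.008 -0.997 -0.078
  outer loop
   vertex 4.6 0.4 1.8
   vertex 5.0 0.2 4.4
   vertex 1.2 0.2 4.0
  endloop
 endfacet
 facet normal 0.704 0.408 -0.581
  outer loop
   vertex 4.8 3.2 3.6
   vertex 3.2 1.4 0.4
   vertex 4.6 4.4 4.2
  endloop
 endfacet
 facet normal 0.773 0.303 -0.557
  outer loop
   vertex 4.8 3.2 3.6
   vertex 4.6 0.4 1.8
   vertex 3.2 1.4 0.4
  endloop
 endfacet
 facet normal 0.987 0.100 0.129
  outer loop
   vertex 4.8 3.2 3.6
   vertex 4.6 4.4 4.2
   vertex 5.0 0.2 4.4
  endloop
 endfacet
 facet normal 0.988 0.026 -0.150
  outer loop
   vertex 4.8 3.2 3.6
   vertex 5.0 0.2 4.4
   vertex 4.6 0.4 1.8
  endloop
 endfacet
 facet normal -0.142 -0.942 -0.305
  outer loop
   vertex 0.2 1.0 2.0
   vertex 4.6 0.4 1.8
   vertex 1.2 0.2 4.0
  endloop
 endfacet
 facet normal -0.905 -0.087 0.417
  outer loop
   vertex 0.2 1.0 2.0
   vertex 1.2 0.2 4.0
   vertex 1.4 1.0 4.6
  endloop
 endfacet
 facet normal -0.147 -0.859 -0.491
  outer loop
   vertex 0.2 1.0 2.0
   vertex 0.2 1.8 0.6
   vertex 3.2 1.4 0.4
  endloop
 endfacet
 facet normal -0.140 -0.867 -0.479
  outer loop
   vertex 0.2 1.0 2.0
   vertex 3.2 1.4 0.4
   vertex 4.6 0.4 1.8
  endloop
 endfacet
 facet normal -0.860 0.443 0.253
  outer loop
   vertex 0.2 1.0 2.0
   vertex 1.2 2.6 2.6
   vertex 0.2 1.8 0.6
  endloop
 endfacet
 facet normal -0.840 0.380 0.388
  outer loop
   vertex 0.2 1.0 2.0
   vertex 1.4 1.0 4.6
   vertex 1.2 2.6 2.6
  endloop
 endfacet
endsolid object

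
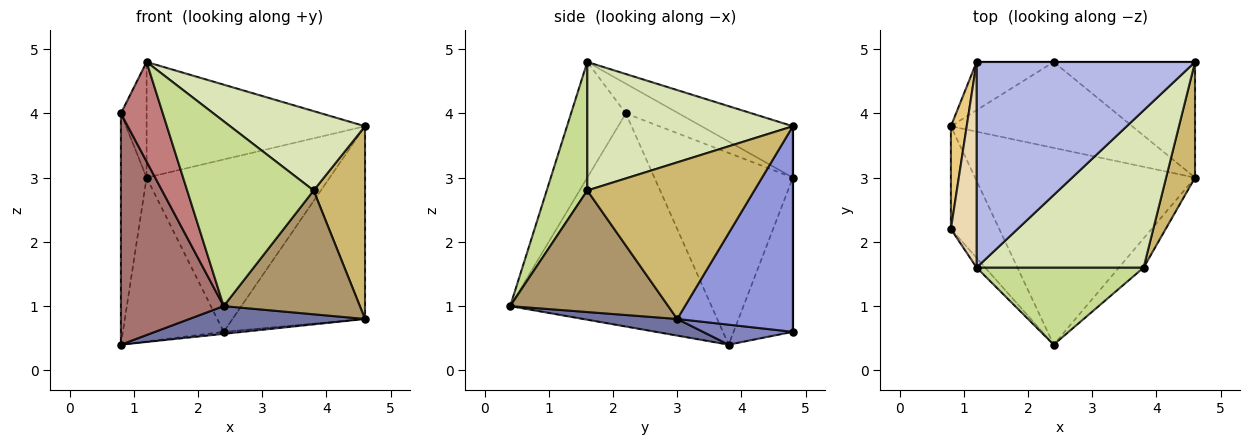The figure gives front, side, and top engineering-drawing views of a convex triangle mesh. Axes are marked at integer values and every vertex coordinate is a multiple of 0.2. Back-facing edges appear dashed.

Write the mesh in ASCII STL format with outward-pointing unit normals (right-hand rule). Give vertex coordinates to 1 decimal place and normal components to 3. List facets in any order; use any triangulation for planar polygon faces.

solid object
 facet normal 0.075 -0.139 -0.987
  outer loop
   vertex 2.4 0.4 1.0
   vertex 0.8 3.8 0.4
   vertex 4.6 3.0 0.8
  endloop
 endfacet
 facet normal 0.110 0.023 -0.994
  outer loop
   vertex 2.4 4.8 0.6
   vertex 4.6 3.0 0.8
   vertex 0.8 3.8 0.4
  endloop
 endfacet
 facet normal 0.599 0.687 -0.412
  outer loop
   vertex 2.4 4.8 0.6
   vertex 4.6 4.8 3.8
   vertex 4.6 3.0 0.8
  endloop
 endfacet
 facet normal -0.201 0.480 0.854
  outer loop
   vertex 1.2 4.8 3.0
   vertex 1.2 1.6 4.8
   vertex 4.6 4.8 3.8
  endloop
 endfacet
 facet normal -0.491 0.836 -0.246
  outer loop
   vertex 1.2 4.8 3.0
   vertex 2.4 4.8 0.6
   vertex 0.8 3.8 0.4
  endloop
 endfacet
 facet normal 0.000 1.000 0.000
  outer loop
   vertex 1.2 4.8 3.0
   vertex 4.6 4.8 3.8
   vertex 2.4 4.8 0.6
  endloop
 endfacet
 facet normal 0.284 -0.885 0.369
  outer loop
   vertex 3.8 1.6 2.8
   vertex 1.2 1.6 4.8
   vertex 2.4 0.4 1.0
  endloop
 endfacet
 facet normal 0.566 -0.371 0.736
  outer loop
   vertex 3.8 1.6 2.8
   vertex 4.6 4.8 3.8
   vertex 1.2 1.6 4.8
  endloop
 endfacet
 facet normal 0.749 -0.645 -0.152
  outer loop
   vertex 3.8 1.6 2.8
   vertex 2.4 0.4 1.0
   vertex 4.6 3.0 0.8
  endloop
 endfacet
 facet normal 0.941 -0.290 0.174
  outer loop
   vertex 3.8 1.6 2.8
   vertex 4.6 3.0 0.8
   vertex 4.6 4.8 3.8
  endloop
 endfacet
 facet normal -0.980 0.182 0.081
  outer loop
   vertex 0.8 2.2 4.0
   vertex 1.2 4.8 3.0
   vertex 0.8 3.8 0.4
  endloop
 endfacet
 facet normal -0.710 0.345 0.614
  outer loop
   vertex 0.8 2.2 4.0
   vertex 1.2 1.6 4.8
   vertex 1.2 4.8 3.0
  endloop
 endfacet
 facet normal -0.873 -0.446 -0.198
  outer loop
   vertex 0.8 2.2 4.0
   vertex 0.8 3.8 0.4
   vertex 2.4 0.4 1.0
  endloop
 endfacet
 facet normal -0.793 -0.607 -0.059
  outer loop
   vertex 0.8 2.2 4.0
   vertex 2.4 0.4 1.0
   vertex 1.2 1.6 4.8
  endloop
 endfacet
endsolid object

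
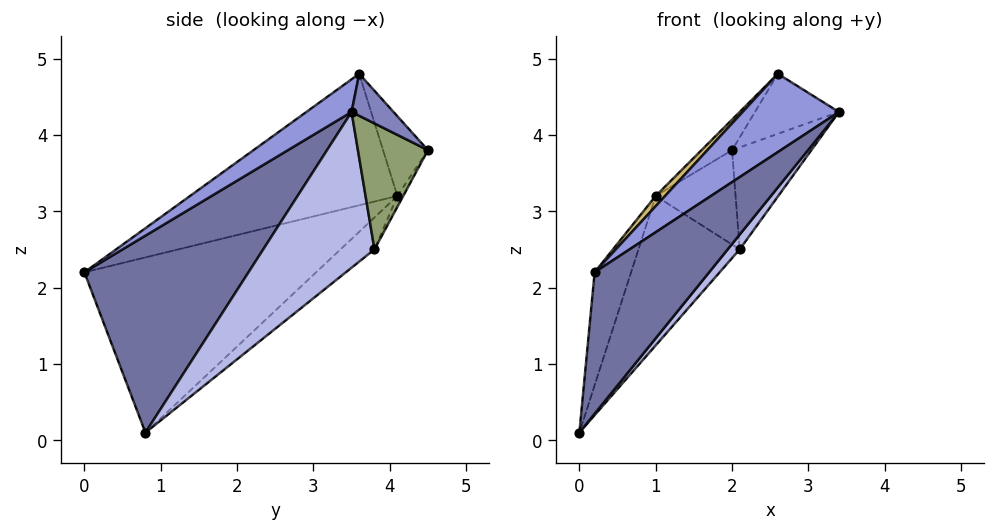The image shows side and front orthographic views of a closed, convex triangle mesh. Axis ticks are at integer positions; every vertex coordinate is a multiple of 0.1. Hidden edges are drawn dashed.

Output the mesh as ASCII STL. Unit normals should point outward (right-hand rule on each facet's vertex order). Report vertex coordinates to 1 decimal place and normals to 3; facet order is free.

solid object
 facet normal 0.786 -0.549 -0.284
  outer loop
   vertex 0.2 0.0 2.2
   vertex 0.0 0.8 0.1
   vertex 3.4 3.5 4.3
  endloop
 endfacet
 facet normal 0.394 0.788 0.473
  outer loop
   vertex 2.6 3.6 4.8
   vertex 3.4 3.5 4.3
   vertex 2.0 4.5 3.8
  endloop
 endfacet
 facet normal 0.322 -0.686 0.652
  outer loop
   vertex 2.6 3.6 4.8
   vertex 0.2 0.0 2.2
   vertex 3.4 3.5 4.3
  endloop
 endfacet
 facet normal 0.801 -0.086 -0.593
  outer loop
   vertex 2.1 3.8 2.5
   vertex 3.4 3.5 4.3
   vertex 0.0 0.8 0.1
  endloop
 endfacet
 facet normal 0.624 0.707 -0.333
  outer loop
   vertex 2.1 3.8 2.5
   vertex 2.0 4.5 3.8
   vertex 3.4 3.5 4.3
  endloop
 endfacet
 facet normal -0.976 0.154 0.152
  outer loop
   vertex 1.0 4.1 3.2
   vertex 0.0 0.8 0.1
   vertex 0.2 0.0 2.2
  endloop
 endfacet
 facet normal -0.236 0.702 -0.672
  outer loop
   vertex 1.0 4.1 3.2
   vertex 2.1 3.8 2.5
   vertex 0.0 0.8 0.1
  endloop
 endfacet
 facet normal -0.064 0.877 -0.477
  outer loop
   vertex 1.0 4.1 3.2
   vertex 2.0 4.5 3.8
   vertex 2.1 3.8 2.5
  endloop
 endfacet
 facet normal -0.584 0.397 0.708
  outer loop
   vertex 1.0 4.1 3.2
   vertex 2.6 3.6 4.8
   vertex 2.0 4.5 3.8
  endloop
 endfacet
 facet normal -0.712 -0.032 0.702
  outer loop
   vertex 1.0 4.1 3.2
   vertex 0.2 0.0 2.2
   vertex 2.6 3.6 4.8
  endloop
 endfacet
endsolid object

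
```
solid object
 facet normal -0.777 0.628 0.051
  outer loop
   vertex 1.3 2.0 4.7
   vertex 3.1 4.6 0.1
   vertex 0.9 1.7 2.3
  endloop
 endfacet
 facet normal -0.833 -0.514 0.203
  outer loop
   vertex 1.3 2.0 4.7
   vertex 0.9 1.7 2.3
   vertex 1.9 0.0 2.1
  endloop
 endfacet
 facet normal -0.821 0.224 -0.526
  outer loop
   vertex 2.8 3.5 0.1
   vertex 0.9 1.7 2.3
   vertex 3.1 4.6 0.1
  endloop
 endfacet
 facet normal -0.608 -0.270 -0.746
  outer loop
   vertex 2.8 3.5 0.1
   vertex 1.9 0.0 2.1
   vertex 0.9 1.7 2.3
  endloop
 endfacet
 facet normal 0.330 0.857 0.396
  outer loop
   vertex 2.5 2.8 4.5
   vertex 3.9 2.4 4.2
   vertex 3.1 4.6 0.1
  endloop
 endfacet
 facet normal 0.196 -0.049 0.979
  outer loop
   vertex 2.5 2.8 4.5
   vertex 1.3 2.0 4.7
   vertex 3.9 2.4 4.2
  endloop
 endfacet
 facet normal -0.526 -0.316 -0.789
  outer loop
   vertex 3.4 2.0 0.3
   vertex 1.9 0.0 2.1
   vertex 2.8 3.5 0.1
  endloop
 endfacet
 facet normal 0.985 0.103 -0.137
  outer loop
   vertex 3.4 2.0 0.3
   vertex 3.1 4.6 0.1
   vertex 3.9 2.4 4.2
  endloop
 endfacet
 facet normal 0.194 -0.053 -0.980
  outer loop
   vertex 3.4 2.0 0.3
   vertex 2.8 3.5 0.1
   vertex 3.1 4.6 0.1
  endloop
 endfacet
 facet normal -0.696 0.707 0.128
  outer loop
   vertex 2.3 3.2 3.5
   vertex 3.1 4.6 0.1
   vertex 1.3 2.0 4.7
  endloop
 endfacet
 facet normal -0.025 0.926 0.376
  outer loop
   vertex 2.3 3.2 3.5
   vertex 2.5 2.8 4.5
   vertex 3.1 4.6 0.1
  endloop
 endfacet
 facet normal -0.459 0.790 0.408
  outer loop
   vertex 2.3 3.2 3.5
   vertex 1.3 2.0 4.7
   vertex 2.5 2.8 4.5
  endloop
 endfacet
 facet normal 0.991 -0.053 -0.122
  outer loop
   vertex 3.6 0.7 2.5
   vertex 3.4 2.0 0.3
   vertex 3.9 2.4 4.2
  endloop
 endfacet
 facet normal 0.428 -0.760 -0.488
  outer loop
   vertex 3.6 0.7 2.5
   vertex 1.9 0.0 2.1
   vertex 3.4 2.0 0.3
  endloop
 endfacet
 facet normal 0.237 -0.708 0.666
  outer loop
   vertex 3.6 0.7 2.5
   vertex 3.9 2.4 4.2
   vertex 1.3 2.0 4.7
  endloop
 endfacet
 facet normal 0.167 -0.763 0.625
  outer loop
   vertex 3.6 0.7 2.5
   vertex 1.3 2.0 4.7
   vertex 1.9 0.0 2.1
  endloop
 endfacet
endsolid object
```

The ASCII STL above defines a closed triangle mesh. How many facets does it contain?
16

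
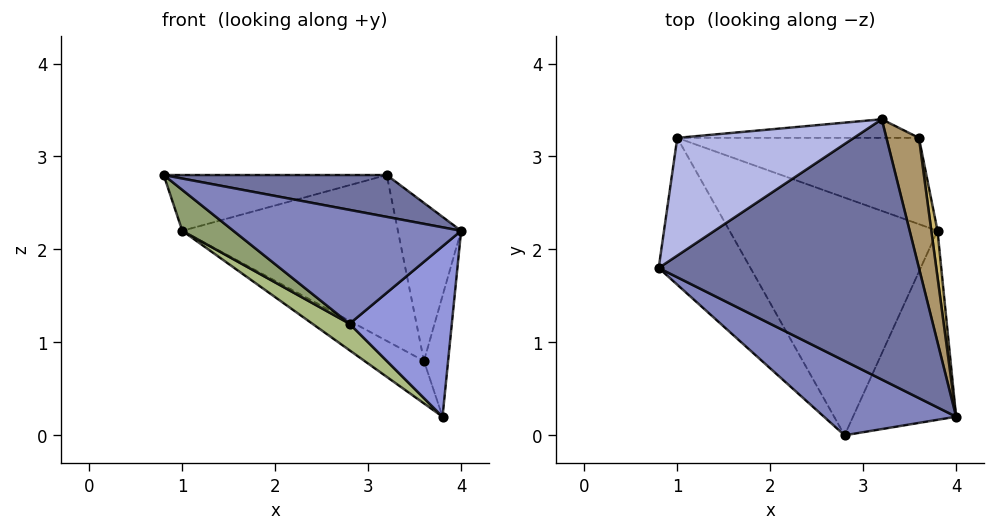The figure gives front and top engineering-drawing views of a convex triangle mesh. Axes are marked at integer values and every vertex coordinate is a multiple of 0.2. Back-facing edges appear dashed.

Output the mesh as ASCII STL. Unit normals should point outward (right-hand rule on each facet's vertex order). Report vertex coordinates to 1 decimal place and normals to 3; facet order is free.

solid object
 facet normal 0.105 -0.158 0.982
  outer loop
   vertex 3.2 3.4 2.8
   vertex 0.8 1.8 2.8
   vertex 4.0 0.2 2.2
  endloop
 endfacet
 facet normal -0.301 -0.798 0.521
  outer loop
   vertex 2.8 0.0 1.2
   vertex 4.0 0.2 2.2
   vertex 0.8 1.8 2.8
  endloop
 endfacet
 facet normal 0.590 -0.541 -0.600
  outer loop
   vertex 2.8 0.0 1.2
   vertex 3.8 2.2 0.2
   vertex 4.0 0.2 2.2
  endloop
 endfacet
 facet normal -0.274 0.412 0.869
  outer loop
   vertex 1.0 3.2 2.2
   vertex 0.8 1.8 2.8
   vertex 3.2 3.4 2.8
  endloop
 endfacet
 facet normal -0.711 -0.189 -0.677
  outer loop
   vertex 1.0 3.2 2.2
   vertex 2.8 0.0 1.2
   vertex 0.8 1.8 2.8
  endloop
 endfacet
 facet normal -0.600 -0.089 -0.795
  outer loop
   vertex 1.0 3.2 2.2
   vertex 3.8 2.2 0.2
   vertex 2.8 0.0 1.2
  endloop
 endfacet
 facet normal -0.060 0.992 -0.111
  outer loop
   vertex 3.6 3.2 0.8
   vertex 1.0 3.2 2.2
   vertex 3.2 3.4 2.8
  endloop
 endfacet
 facet normal -0.435 0.398 -0.808
  outer loop
   vertex 3.6 3.2 0.8
   vertex 3.8 2.2 0.2
   vertex 1.0 3.2 2.2
  endloop
 endfacet
 facet normal 0.963 0.209 0.172
  outer loop
   vertex 3.6 3.2 0.8
   vertex 3.2 3.4 2.8
   vertex 4.0 0.2 2.2
  endloop
 endfacet
 facet normal 0.985 0.160 0.062
  outer loop
   vertex 3.6 3.2 0.8
   vertex 4.0 0.2 2.2
   vertex 3.8 2.2 0.2
  endloop
 endfacet
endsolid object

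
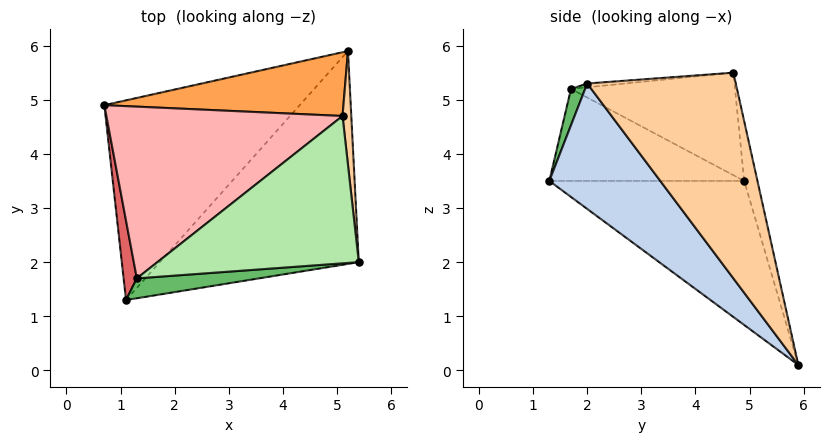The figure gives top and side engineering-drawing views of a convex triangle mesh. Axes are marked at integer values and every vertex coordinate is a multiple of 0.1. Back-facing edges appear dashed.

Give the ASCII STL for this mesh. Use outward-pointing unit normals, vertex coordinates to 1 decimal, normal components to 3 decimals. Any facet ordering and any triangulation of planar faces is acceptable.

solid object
 facet normal -0.592 -0.066 -0.803
  outer loop
   vertex 1.1 1.3 3.5
   vertex 0.7 4.9 3.5
   vertex 5.2 5.9 0.1
  endloop
 endfacet
 facet normal 0.359 -0.740 -0.569
  outer loop
   vertex 1.1 1.3 3.5
   vertex 5.2 5.9 0.1
   vertex 5.4 2.0 5.3
  endloop
 endfacet
 facet normal -0.054 0.975 0.216
  outer loop
   vertex 5.1 4.7 5.5
   vertex 5.2 5.9 0.1
   vertex 0.7 4.9 3.5
  endloop
 endfacet
 facet normal 0.993 0.107 0.042
  outer loop
   vertex 5.1 4.7 5.5
   vertex 5.4 2.0 5.3
   vertex 5.2 5.9 0.1
  endloop
 endfacet
 facet normal 0.066 -0.973 0.221
  outer loop
   vertex 1.3 1.7 5.2
   vertex 1.1 1.3 3.5
   vertex 5.4 2.0 5.3
  endloop
 endfacet
 facet normal -0.019 -0.076 0.997
  outer loop
   vertex 1.3 1.7 5.2
   vertex 5.4 2.0 5.3
   vertex 5.1 4.7 5.5
  endloop
 endfacet
 facet normal -0.984 -0.109 0.141
  outer loop
   vertex 1.3 1.7 5.2
   vertex 0.7 4.9 3.5
   vertex 1.1 1.3 3.5
  endloop
 endfacet
 facet normal -0.368 0.381 0.848
  outer loop
   vertex 1.3 1.7 5.2
   vertex 5.1 4.7 5.5
   vertex 0.7 4.9 3.5
  endloop
 endfacet
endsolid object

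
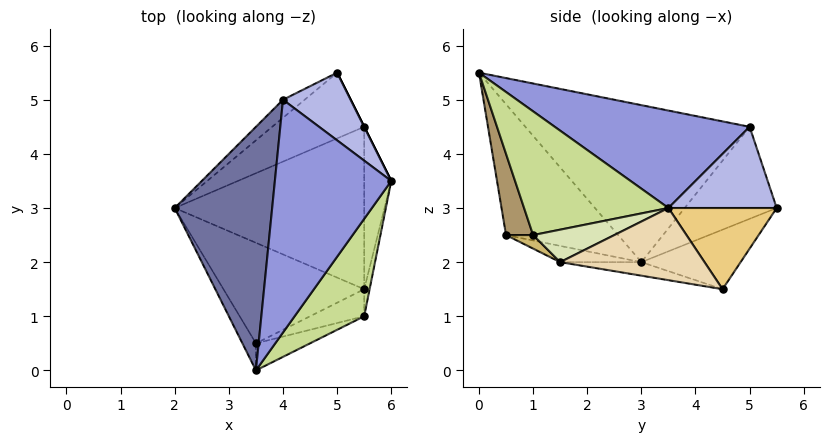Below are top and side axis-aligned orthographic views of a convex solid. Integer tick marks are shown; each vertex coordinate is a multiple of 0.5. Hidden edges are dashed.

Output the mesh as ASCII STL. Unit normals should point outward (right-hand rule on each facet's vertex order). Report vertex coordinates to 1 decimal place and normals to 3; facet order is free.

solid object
 facet normal -0.835 0.187 0.518
  outer loop
   vertex 4.0 5.0 4.5
   vertex 2.0 3.0 2.0
   vertex 3.5 0.0 5.5
  endloop
 endfacet
 facet normal -0.605 0.783 -0.142
  outer loop
   vertex 4.0 5.0 4.5
   vertex 5.0 5.5 3.0
   vertex 2.0 3.0 2.0
  endloop
 endfacet
 facet normal 0.639 0.089 0.764
  outer loop
   vertex 4.0 5.0 4.5
   vertex 3.5 0.0 5.5
   vertex 6.0 3.5 3.0
  endloop
 endfacet
 facet normal 0.717 0.359 0.598
  outer loop
   vertex 4.0 5.0 4.5
   vertex 6.0 3.5 3.0
   vertex 5.0 5.5 3.0
  endloop
 endfacet
 facet normal -0.846 -0.525 -0.088
  outer loop
   vertex 3.5 0.5 2.5
   vertex 3.5 0.0 5.5
   vertex 2.0 3.0 2.0
  endloop
 endfacet
 facet normal -0.111 -0.258 -0.960
  outer loop
   vertex 3.5 0.5 2.5
   vertex 2.0 3.0 2.0
   vertex 5.5 1.5 2.0
  endloop
 endfacet
 facet normal 0.841 -0.263 0.473
  outer loop
   vertex 5.5 1.0 2.5
   vertex 6.0 3.5 3.0
   vertex 3.5 0.0 5.5
  endloop
 endfacet
 facet normal 0.973 -0.162 -0.162
  outer loop
   vertex 5.5 1.0 2.5
   vertex 5.5 1.5 2.0
   vertex 6.0 3.5 3.0
  endloop
 endfacet
 facet normal 0.239 -0.958 -0.160
  outer loop
   vertex 5.5 1.0 2.5
   vertex 3.5 0.0 5.5
   vertex 3.5 0.5 2.5
  endloop
 endfacet
 facet normal 0.174 -0.696 -0.696
  outer loop
   vertex 5.5 1.0 2.5
   vertex 3.5 0.5 2.5
   vertex 5.5 1.5 2.0
  endloop
 endfacet
 facet normal 0.894 0.447 0.000
  outer loop
   vertex 5.5 4.5 1.5
   vertex 5.0 5.5 3.0
   vertex 6.0 3.5 3.0
  endloop
 endfacet
 facet normal 0.935 -0.058 -0.351
  outer loop
   vertex 5.5 4.5 1.5
   vertex 6.0 3.5 3.0
   vertex 5.5 1.5 2.0
  endloop
 endfacet
 facet normal -0.387 0.703 -0.597
  outer loop
   vertex 5.5 4.5 1.5
   vertex 2.0 3.0 2.0
   vertex 5.0 5.5 3.0
  endloop
 endfacet
 facet normal -0.070 -0.164 -0.984
  outer loop
   vertex 5.5 4.5 1.5
   vertex 5.5 1.5 2.0
   vertex 2.0 3.0 2.0
  endloop
 endfacet
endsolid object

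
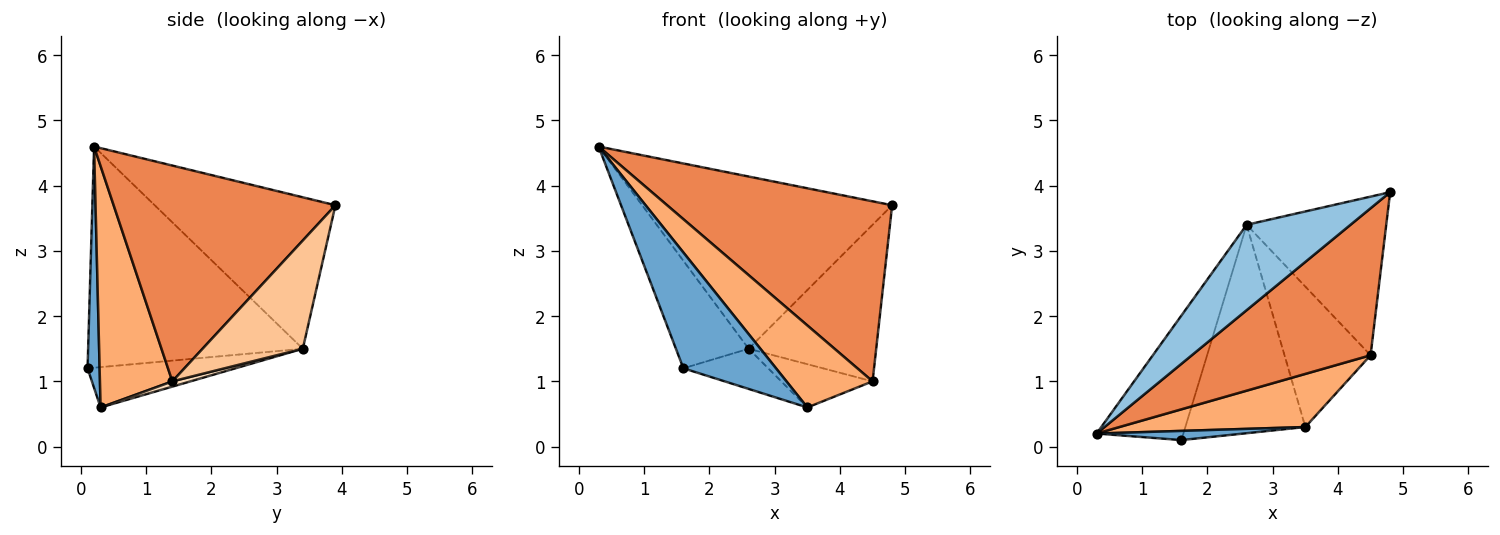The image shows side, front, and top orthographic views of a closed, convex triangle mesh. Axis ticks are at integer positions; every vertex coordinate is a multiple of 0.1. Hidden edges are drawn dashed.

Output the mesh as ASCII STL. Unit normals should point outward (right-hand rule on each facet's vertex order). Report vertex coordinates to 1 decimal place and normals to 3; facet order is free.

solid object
 facet normal 0.129 -0.989 0.078
  outer loop
   vertex 1.6 0.1 1.2
   vertex 3.5 0.3 0.6
   vertex 0.3 0.2 4.6
  endloop
 endfacet
 facet normal -0.544 0.752 0.373
  outer loop
   vertex 2.6 3.4 1.5
   vertex 0.3 0.2 4.6
   vertex 4.8 3.9 3.7
  endloop
 endfacet
 facet normal -0.888 0.301 -0.348
  outer loop
   vertex 2.6 3.4 1.5
   vertex 1.6 0.1 1.2
   vertex 0.3 0.2 4.6
  endloop
 endfacet
 facet normal -0.313 0.180 -0.932
  outer loop
   vertex 2.6 3.4 1.5
   vertex 3.5 0.3 0.6
   vertex 1.6 0.1 1.2
  endloop
 endfacet
 facet normal 0.607 -0.616 0.503
  outer loop
   vertex 4.5 1.4 1.0
   vertex 4.8 3.9 3.7
   vertex 0.3 0.2 4.6
  endloop
 endfacet
 facet normal 0.577 -0.686 0.444
  outer loop
   vertex 4.5 1.4 1.0
   vertex 0.3 0.2 4.6
   vertex 3.5 0.3 0.6
  endloop
 endfacet
 facet normal 0.483 0.615 -0.623
  outer loop
   vertex 4.5 1.4 1.0
   vertex 2.6 3.4 1.5
   vertex 4.8 3.9 3.7
  endloop
 endfacet
 facet normal 0.058 0.294 -0.954
  outer loop
   vertex 4.5 1.4 1.0
   vertex 3.5 0.3 0.6
   vertex 2.6 3.4 1.5
  endloop
 endfacet
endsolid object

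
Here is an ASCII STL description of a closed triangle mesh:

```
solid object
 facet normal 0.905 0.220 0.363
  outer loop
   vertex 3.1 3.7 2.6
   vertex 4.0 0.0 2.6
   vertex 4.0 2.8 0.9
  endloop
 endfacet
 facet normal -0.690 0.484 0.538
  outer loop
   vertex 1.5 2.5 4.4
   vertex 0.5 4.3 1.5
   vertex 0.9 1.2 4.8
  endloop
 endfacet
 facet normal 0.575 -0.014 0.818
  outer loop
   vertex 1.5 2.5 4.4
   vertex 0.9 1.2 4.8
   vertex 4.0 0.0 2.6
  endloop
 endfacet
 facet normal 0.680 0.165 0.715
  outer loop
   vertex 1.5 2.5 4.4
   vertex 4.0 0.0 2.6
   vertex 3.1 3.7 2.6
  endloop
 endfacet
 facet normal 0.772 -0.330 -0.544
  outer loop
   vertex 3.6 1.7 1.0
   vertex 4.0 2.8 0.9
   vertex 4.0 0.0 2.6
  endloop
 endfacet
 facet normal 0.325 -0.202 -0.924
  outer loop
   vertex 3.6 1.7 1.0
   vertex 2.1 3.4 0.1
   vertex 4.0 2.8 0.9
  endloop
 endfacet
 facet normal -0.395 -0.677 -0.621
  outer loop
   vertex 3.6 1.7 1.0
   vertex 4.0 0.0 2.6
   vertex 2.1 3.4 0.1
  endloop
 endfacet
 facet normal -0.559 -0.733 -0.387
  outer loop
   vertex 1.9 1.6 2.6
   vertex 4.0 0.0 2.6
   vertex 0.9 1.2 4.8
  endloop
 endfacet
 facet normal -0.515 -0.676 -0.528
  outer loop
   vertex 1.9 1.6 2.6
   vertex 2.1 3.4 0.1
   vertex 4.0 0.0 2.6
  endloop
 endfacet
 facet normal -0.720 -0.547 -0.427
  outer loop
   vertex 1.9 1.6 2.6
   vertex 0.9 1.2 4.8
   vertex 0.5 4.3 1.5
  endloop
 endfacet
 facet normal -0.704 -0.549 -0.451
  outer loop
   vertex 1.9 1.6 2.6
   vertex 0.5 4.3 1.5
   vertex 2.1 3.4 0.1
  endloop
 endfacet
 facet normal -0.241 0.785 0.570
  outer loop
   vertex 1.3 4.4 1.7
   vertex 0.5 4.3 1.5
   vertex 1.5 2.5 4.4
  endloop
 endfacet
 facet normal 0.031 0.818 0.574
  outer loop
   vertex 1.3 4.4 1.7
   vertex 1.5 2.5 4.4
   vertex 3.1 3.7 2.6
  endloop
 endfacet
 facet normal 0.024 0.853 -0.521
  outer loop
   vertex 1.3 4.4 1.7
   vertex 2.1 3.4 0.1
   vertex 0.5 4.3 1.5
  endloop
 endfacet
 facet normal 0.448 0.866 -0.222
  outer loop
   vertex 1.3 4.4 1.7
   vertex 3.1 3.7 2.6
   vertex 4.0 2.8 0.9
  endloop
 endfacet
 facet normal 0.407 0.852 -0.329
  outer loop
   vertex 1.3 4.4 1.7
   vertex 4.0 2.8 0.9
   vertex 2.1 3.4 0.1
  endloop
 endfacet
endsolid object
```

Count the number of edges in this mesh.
24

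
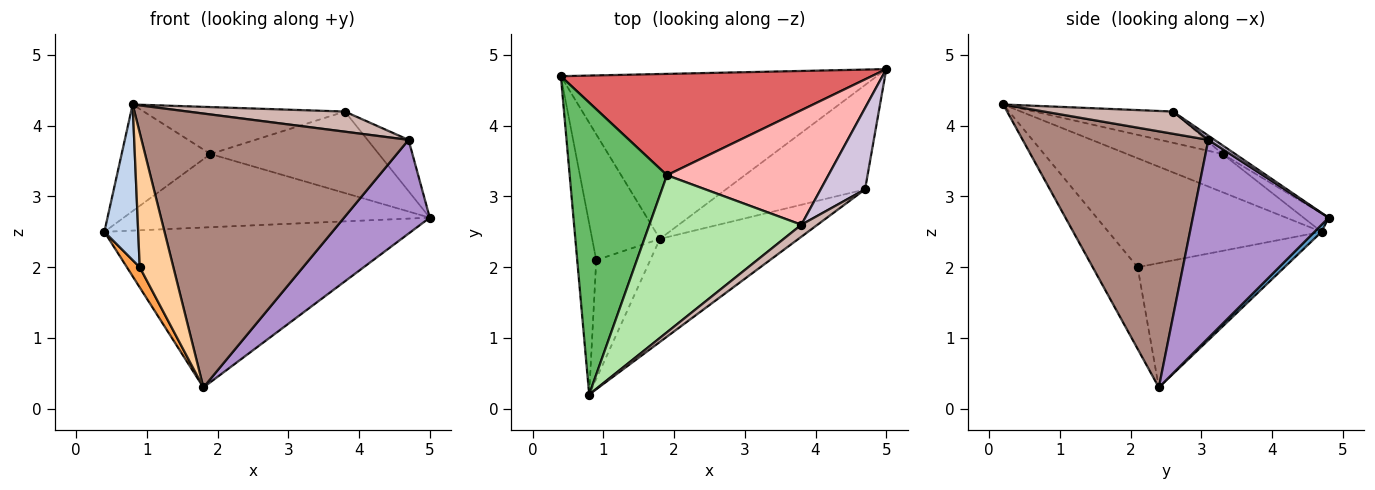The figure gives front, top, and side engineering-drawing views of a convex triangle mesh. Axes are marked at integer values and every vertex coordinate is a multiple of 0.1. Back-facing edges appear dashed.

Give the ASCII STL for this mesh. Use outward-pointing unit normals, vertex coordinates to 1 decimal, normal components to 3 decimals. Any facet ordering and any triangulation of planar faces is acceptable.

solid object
 facet normal 0.016 0.696 -0.718
  outer loop
   vertex 1.8 2.4 0.3
   vertex 0.4 4.7 2.5
   vertex 5.0 4.8 2.7
  endloop
 endfacet
 facet normal -0.973 -0.154 -0.170
  outer loop
   vertex 0.9 2.1 2.0
   vertex 0.8 0.2 4.3
   vertex 0.4 4.7 2.5
  endloop
 endfacet
 facet normal -0.876 -0.077 -0.477
  outer loop
   vertex 0.9 2.1 2.0
   vertex 0.4 4.7 2.5
   vertex 1.8 2.4 0.3
  endloop
 endfacet
 facet normal -0.708 -0.529 -0.468
  outer loop
   vertex 0.9 2.1 2.0
   vertex 1.8 2.4 0.3
   vertex 0.8 0.2 4.3
  endloop
 endfacet
 facet normal -0.346 0.322 0.881
  outer loop
   vertex 1.9 3.3 3.6
   vertex 0.4 4.7 2.5
   vertex 0.8 0.2 4.3
  endloop
 endfacet
 facet normal -0.193 0.281 0.940
  outer loop
   vertex 1.9 3.3 3.6
   vertex 0.8 0.2 4.3
   vertex 3.8 2.6 4.2
  endloop
 endfacet
 facet normal -0.048 0.585 0.810
  outer loop
   vertex 1.9 3.3 3.6
   vertex 5.0 4.8 2.7
   vertex 0.4 4.7 2.5
  endloop
 endfacet
 facet normal -0.044 0.579 0.814
  outer loop
   vertex 1.9 3.3 3.6
   vertex 3.8 2.6 4.2
   vertex 5.0 4.8 2.7
  endloop
 endfacet
 facet normal 0.727 -0.459 -0.511
  outer loop
   vertex 4.7 3.1 3.8
   vertex 1.8 2.4 0.3
   vertex 5.0 4.8 2.7
  endloop
 endfacet
 facet normal 0.079 0.532 0.843
  outer loop
   vertex 4.7 3.1 3.8
   vertex 5.0 4.8 2.7
   vertex 3.8 2.6 4.2
  endloop
 endfacet
 facet normal 0.545 -0.784 -0.295
  outer loop
   vertex 4.7 3.1 3.8
   vertex 0.8 0.2 4.3
   vertex 1.8 2.4 0.3
  endloop
 endfacet
 facet normal 0.576 -0.703 0.418
  outer loop
   vertex 4.7 3.1 3.8
   vertex 3.8 2.6 4.2
   vertex 0.8 0.2 4.3
  endloop
 endfacet
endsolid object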